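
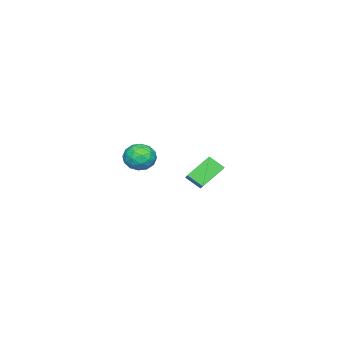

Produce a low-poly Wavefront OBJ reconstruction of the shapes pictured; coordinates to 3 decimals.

v 3.81 2.563 1.669
v 4.266 1.805 1.254
v 2.494 1.695 1.806
v 2.95 0.937 1.391
v 3.211 1.234 2.285
v 4.024 1.77 2.2
v 2.736 1.73 0.86
v 3.549 2.266 0.775
v 3.602 1.29 0.753
v 3.896 0.983 1.634
v 2.864 2.517 1.426
v 3.158 2.21 2.307
v 4.154 2.26 1.449
v 2.606 1.24 1.611
v 2.76 1.415 2.136
v 3.028 0.969 1.892
v 4.011 2.24 2.006
v 4.28 1.794 1.762
v 3.659 1.459 2.368
v 2.48 1.706 1.298
v 2.749 1.26 1.054
v 3.732 2.531 1.168
v 4 2.085 0.924
v 3.101 2.041 0.692
v 4.032 1.511 0.911
v 3.258 1.002 0.992
v 3.132 1.467 0.679
v 3.61 1.782 0.63
v 4.204 1.331 1.429
v 3.431 0.822 1.509
v 3.584 0.996 2.035
v 4.062 1.311 1.985
v 3.814 1.029 1.135
v 3.329 2.678 1.551
v 2.556 2.169 1.631
v 2.698 2.189 1.075
v 3.176 2.504 1.025
v 3.502 2.498 2.068
v 2.728 1.989 2.149
v 3.15 1.718 2.43
v 3.628 2.033 2.381
v 2.946 2.471 1.925
v -3.644 0.836 -3.125
v -4.988 1.549 -2.004
v -3.738 1.782 -3.84
v -5.083 2.495 -2.719
v -2.777 1.425 -2.461
v -4.122 2.138 -1.34
v -2.872 2.371 -3.176
v -4.216 3.084 -2.055
f 1 38 17
f 38 12 41
f 17 41 6
f 38 41 17
f 1 17 13
f 17 6 18
f 13 18 2
f 17 18 13
f 1 13 22
f 13 2 23
f 22 23 8
f 13 23 22
f 1 22 34
f 22 8 37
f 34 37 11
f 22 37 34
f 1 34 38
f 34 11 42
f 38 42 12
f 34 42 38
f 2 18 29
f 18 6 32
f 29 32 10
f 18 32 29
f 6 41 19
f 41 12 40
f 19 40 5
f 41 40 19
f 12 42 39
f 42 11 35
f 39 35 3
f 42 35 39
f 11 37 36
f 37 8 24
f 36 24 7
f 37 24 36
f 8 23 28
f 23 2 25
f 28 25 9
f 23 25 28
f 4 30 16
f 30 10 31
f 16 31 5
f 30 31 16
f 4 16 14
f 16 5 15
f 14 15 3
f 16 15 14
f 4 14 21
f 14 3 20
f 21 20 7
f 14 20 21
f 4 21 26
f 21 7 27
f 26 27 9
f 21 27 26
f 4 26 30
f 26 9 33
f 30 33 10
f 26 33 30
f 5 31 19
f 31 10 32
f 19 32 6
f 31 32 19
f 3 15 39
f 15 5 40
f 39 40 12
f 15 40 39
f 7 20 36
f 20 3 35
f 36 35 11
f 20 35 36
f 9 27 28
f 27 7 24
f 28 24 8
f 27 24 28
f 10 33 29
f 33 9 25
f 29 25 2
f 33 25 29
f 44 46 43
f 47 44 43
f 43 46 45
f 45 47 43
f 44 50 46
f 48 44 47
f 48 50 44
f 46 50 45
f 49 47 45
f 45 50 49
f 49 48 47
f 50 48 49



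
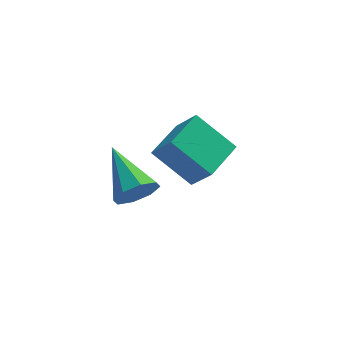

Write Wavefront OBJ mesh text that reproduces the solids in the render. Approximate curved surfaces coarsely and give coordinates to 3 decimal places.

v 0.794 -3.058 -2.497
v 1.441 -3.036 -1.931
v -0.014 -1.282 -1.643
v 1.579 -2.707 -2.484
v 1.257 -2.584 -3.045
v 0.664 -2.739 -3.284
v 0.147 -3.081 -3.062
v 0.009 -3.409 -2.509
v 0.331 -3.532 -1.948
v 0.924 -3.377 -1.709
v 3.427 -0.534 -4.019
v 2.027 0.213 -2.835
v 2.748 0.134 -5.242
v 1.349 0.881 -4.058
v 4.371 0.859 -3.782
v 2.972 1.606 -2.598
v 3.693 1.527 -5.005
v 2.293 2.274 -3.821
f 2 1 4
f 2 4 3
f 4 1 5
f 4 5 3
f 5 1 6
f 5 6 3
f 6 1 7
f 6 7 3
f 7 1 8
f 7 8 3
f 8 1 9
f 8 9 3
f 9 1 10
f 9 10 3
f 10 1 2
f 10 2 3
f 12 14 11
f 15 12 11
f 11 14 13
f 13 15 11
f 12 18 14
f 16 12 15
f 16 18 12
f 14 18 13
f 17 15 13
f 13 18 17
f 17 16 15
f 18 16 17



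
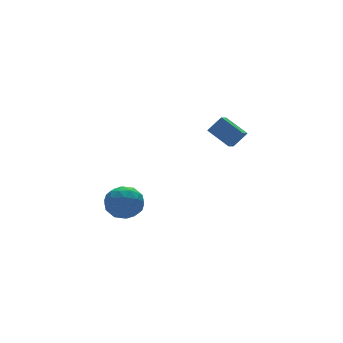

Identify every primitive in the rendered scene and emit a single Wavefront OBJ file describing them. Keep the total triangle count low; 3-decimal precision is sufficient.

v -3.418 2.86 0.256
v -2.633 2.127 0.462
v -4.647 1.673 0.718
v -3.862 0.94 0.924
v -3.977 1.815 1.57
v -3.218 2.548 1.285
v -4.062 1.252 -0.105
v -3.303 1.985 -0.39
v -3.031 1.133 0.239
v -2.979 1.481 1.275
v -4.301 2.319 -0.095
v -4.249 2.667 0.941
v -2.918 2.597 0.319
v -4.362 1.203 0.861
v -4.43 1.717 1.241
v -3.969 1.286 1.363
v -3.261 2.845 0.802
v -2.8 2.414 0.923
v -3.59 2.231 1.575
v -4.48 1.386 0.257
v -4.019 0.955 0.378
v -3.311 2.514 -0.183
v -2.85 2.083 -0.061
v -3.69 1.569 -0.395
v -2.69 1.582 0.309
v -3.413 0.885 0.58
v -3.531 1.068 -0.024
v -3.084 1.499 -0.192
v -2.659 1.787 0.917
v -3.382 1.09 1.189
v -3.449 1.604 1.569
v -3.003 2.035 1.401
v -2.893 1.203 0.786
v -3.898 2.71 -0.009
v -4.621 2.013 0.263
v -4.277 1.765 -0.221
v -3.831 2.196 -0.389
v -3.867 2.915 0.6
v -4.59 2.218 0.871
v -4.196 2.301 1.372
v -3.749 2.732 1.204
v -4.387 2.597 0.394
v 3.18 2.572 2.535
v 2.602 2.114 2.892
v 2.651 3.823 3.281
v 2.072 3.365 3.638
v 3.888 2.355 3.402
v 3.309 1.897 3.759
v 3.358 3.606 4.148
v 2.78 3.148 4.505
f 1 38 17
f 38 12 41
f 17 41 6
f 38 41 17
f 1 17 13
f 17 6 18
f 13 18 2
f 17 18 13
f 1 13 22
f 13 2 23
f 22 23 8
f 13 23 22
f 1 22 34
f 22 8 37
f 34 37 11
f 22 37 34
f 1 34 38
f 34 11 42
f 38 42 12
f 34 42 38
f 2 18 29
f 18 6 32
f 29 32 10
f 18 32 29
f 6 41 19
f 41 12 40
f 19 40 5
f 41 40 19
f 12 42 39
f 42 11 35
f 39 35 3
f 42 35 39
f 11 37 36
f 37 8 24
f 36 24 7
f 37 24 36
f 8 23 28
f 23 2 25
f 28 25 9
f 23 25 28
f 4 30 16
f 30 10 31
f 16 31 5
f 30 31 16
f 4 16 14
f 16 5 15
f 14 15 3
f 16 15 14
f 4 14 21
f 14 3 20
f 21 20 7
f 14 20 21
f 4 21 26
f 21 7 27
f 26 27 9
f 21 27 26
f 4 26 30
f 26 9 33
f 30 33 10
f 26 33 30
f 5 31 19
f 31 10 32
f 19 32 6
f 31 32 19
f 3 15 39
f 15 5 40
f 39 40 12
f 15 40 39
f 7 20 36
f 20 3 35
f 36 35 11
f 20 35 36
f 9 27 28
f 27 7 24
f 28 24 8
f 27 24 28
f 10 33 29
f 33 9 25
f 29 25 2
f 33 25 29
f 44 46 43
f 47 44 43
f 43 46 45
f 45 47 43
f 44 50 46
f 48 44 47
f 48 50 44
f 46 50 45
f 49 47 45
f 45 50 49
f 49 48 47
f 50 48 49



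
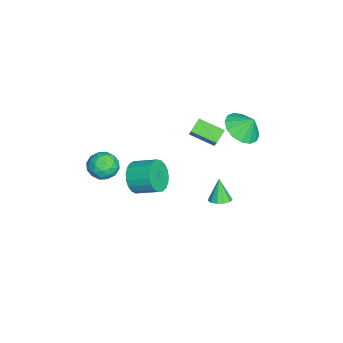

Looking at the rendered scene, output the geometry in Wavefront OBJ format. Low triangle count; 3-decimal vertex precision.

v -3.04 2.102 1.576
v -1.989 2.167 1.386
v -2.92 2.718 2.444
v -2.21 2.594 1.113
v -2.654 2.891 0.964
v -3.201 2.975 0.979
v -3.705 2.826 1.155
v -4.031 2.483 1.443
v -4.091 2.038 1.767
v -3.869 1.61 2.04
v -3.425 1.314 2.189
v -2.878 1.229 2.174
v -2.374 1.378 1.998
v -2.049 1.721 1.71
v 1.434 -2.696 1.16
v 1.907 -3.114 1.856
v 2.179 -1.943 2.376
v 1.706 -1.524 1.68
v 2.187 -3.061 1.589
v 2.459 -1.89 2.109
v 2.336 -2.944 1.247
v 2.608 -1.773 1.767
v 2.33 -2.784 0.89
v 2.602 -1.613 1.41
v 2.169 -2.609 0.58
v 2.441 -1.438 1.1
v 1.881 -2.449 0.371
v 2.153 -1.278 0.89
v 1.515 -2.332 0.297
v 1.787 -1.16 0.817
v 1.135 -2.277 0.373
v 1.408 -1.106 0.893
v 0.808 -2.295 0.585
v 1.08 -1.124 1.105
v 0.588 -2.382 0.896
v 0.86 -1.211 1.416
v 0.515 -2.523 1.253
v 0.787 -1.352 1.773
v 0.6 -2.695 1.594
v 0.872 -1.523 2.114
v 0.83 -2.866 1.86
v 1.102 -1.695 2.38
v 1.164 -3.008 2.005
v 1.436 -1.837 2.525
v 1.545 -3.096 2.003
v 1.817 -1.924 2.523
v -1.574 -0.03 3.15
v -0.693 0.163 4.182
v -1.272 1.265 2.651
v -0.392 1.458 3.682
v -0.948 -0.358 2.678
v -0.068 -0.165 3.709
v -0.647 0.937 2.178
v 0.234 1.13 3.21
v -0.974 1.239 -2.496
v -0.67 1.765 -2.326
v -1.466 1.121 -1.244
v -0.99 1.867 -2.442
v -1.305 1.77 -2.575
v -1.514 1.504 -2.683
v -1.552 1.155 -2.731
v -1.407 0.832 -2.705
v -1.124 0.639 -2.612
v -0.793 0.636 -2.482
v -0.52 0.825 -2.357
v -0.391 1.146 -2.276
v -0.447 1.496 -2.264
v 2.706 -3.667 3.676
v 3.391 -3.18 3.629
v 3.489 -4.74 3.971
v 4.174 -4.253 3.924
v 3.627 -4.15 4.554
v 3.143 -3.486 4.372
v 3.737 -4.434 3.228
v 3.253 -3.77 3.046
v 4.028 -3.654 3.352
v 3.96 -3.479 4.172
v 2.92 -4.441 3.428
v 2.852 -4.266 4.248
v 2.98 -3.329 3.626
v 3.9 -4.591 3.974
v 3.579 -4.53 4.344
v 3.981 -4.244 4.316
v 2.834 -3.509 4.063
v 3.236 -3.223 4.036
v 3.375 -3.793 4.58
v 3.644 -4.697 3.564
v 4.046 -4.411 3.537
v 2.899 -3.676 3.284
v 3.301 -3.39 3.256
v 3.505 -4.127 3.02
v 3.757 -3.322 3.436
v 4.217 -3.953 3.61
v 3.96 -4.059 3.2
v 3.676 -3.669 3.093
v 3.716 -3.219 3.918
v 4.177 -3.849 4.091
v 3.855 -3.788 4.462
v 3.571 -3.399 4.355
v 4.091 -3.497 3.755
v 2.703 -4.071 3.509
v 3.164 -4.701 3.682
v 3.309 -4.521 3.245
v 3.025 -4.132 3.138
v 2.663 -3.967 3.99
v 3.123 -4.598 4.164
v 3.204 -4.251 4.507
v 2.92 -3.861 4.4
v 2.789 -4.423 3.845
f 2 1 4
f 2 4 3
f 4 1 5
f 4 5 3
f 5 1 6
f 5 6 3
f 6 1 7
f 6 7 3
f 7 1 8
f 7 8 3
f 8 1 9
f 8 9 3
f 9 1 10
f 9 10 3
f 10 1 11
f 10 11 3
f 11 1 12
f 11 12 3
f 12 1 13
f 12 13 3
f 13 1 14
f 13 14 3
f 14 1 2
f 14 2 3
f 16 15 19
f 16 19 17
f 17 19 20
f 17 20 18
f 19 15 21
f 19 21 20
f 20 21 22
f 20 22 18
f 21 15 23
f 21 23 22
f 22 23 24
f 22 24 18
f 23 15 25
f 23 25 24
f 24 25 26
f 24 26 18
f 25 15 27
f 25 27 26
f 26 27 28
f 26 28 18
f 27 15 29
f 27 29 28
f 28 29 30
f 28 30 18
f 29 15 31
f 29 31 30
f 30 31 32
f 30 32 18
f 31 15 33
f 31 33 32
f 32 33 34
f 32 34 18
f 33 15 35
f 33 35 34
f 34 35 36
f 34 36 18
f 35 15 37
f 35 37 36
f 36 37 38
f 36 38 18
f 37 15 39
f 37 39 38
f 38 39 40
f 38 40 18
f 39 15 41
f 39 41 40
f 40 41 42
f 40 42 18
f 41 15 43
f 41 43 42
f 42 43 44
f 42 44 18
f 43 15 45
f 43 45 44
f 44 45 46
f 44 46 18
f 45 15 16
f 45 16 46
f 46 16 17
f 46 17 18
f 48 50 47
f 51 48 47
f 47 50 49
f 49 51 47
f 48 54 50
f 52 48 51
f 52 54 48
f 50 54 49
f 53 51 49
f 49 54 53
f 53 52 51
f 54 52 53
f 56 55 58
f 56 58 57
f 58 55 59
f 58 59 57
f 59 55 60
f 59 60 57
f 60 55 61
f 60 61 57
f 61 55 62
f 61 62 57
f 62 55 63
f 62 63 57
f 63 55 64
f 63 64 57
f 64 55 65
f 64 65 57
f 65 55 66
f 65 66 57
f 66 55 67
f 66 67 57
f 67 55 56
f 67 56 57
f 68 105 84
f 105 79 108
f 84 108 73
f 105 108 84
f 68 84 80
f 84 73 85
f 80 85 69
f 84 85 80
f 68 80 89
f 80 69 90
f 89 90 75
f 80 90 89
f 68 89 101
f 89 75 104
f 101 104 78
f 89 104 101
f 68 101 105
f 101 78 109
f 105 109 79
f 101 109 105
f 69 85 96
f 85 73 99
f 96 99 77
f 85 99 96
f 73 108 86
f 108 79 107
f 86 107 72
f 108 107 86
f 79 109 106
f 109 78 102
f 106 102 70
f 109 102 106
f 78 104 103
f 104 75 91
f 103 91 74
f 104 91 103
f 75 90 95
f 90 69 92
f 95 92 76
f 90 92 95
f 71 97 83
f 97 77 98
f 83 98 72
f 97 98 83
f 71 83 81
f 83 72 82
f 81 82 70
f 83 82 81
f 71 81 88
f 81 70 87
f 88 87 74
f 81 87 88
f 71 88 93
f 88 74 94
f 93 94 76
f 88 94 93
f 71 93 97
f 93 76 100
f 97 100 77
f 93 100 97
f 72 98 86
f 98 77 99
f 86 99 73
f 98 99 86
f 70 82 106
f 82 72 107
f 106 107 79
f 82 107 106
f 74 87 103
f 87 70 102
f 103 102 78
f 87 102 103
f 76 94 95
f 94 74 91
f 95 91 75
f 94 91 95
f 77 100 96
f 100 76 92
f 96 92 69
f 100 92 96



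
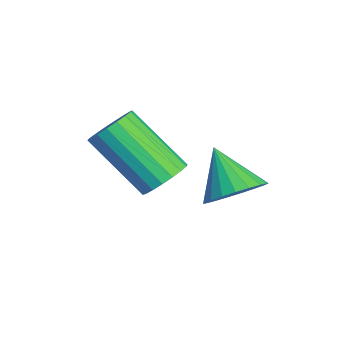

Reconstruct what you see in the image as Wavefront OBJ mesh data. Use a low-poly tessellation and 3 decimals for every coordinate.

v -3.276 2.138 0.211
v -3.004 2.418 0.639
v -3.831 1.423 1.817
v -4.104 1.142 1.389
v -3.218 2.558 0.607
v -4.046 1.563 1.785
v -3.444 2.614 0.496
v -4.272 1.619 1.673
v -3.637 2.576 0.328
v -4.465 1.581 1.506
v -3.758 2.451 0.137
v -4.586 1.456 1.315
v -3.784 2.264 -0.039
v -4.612 1.269 1.139
v -3.709 2.052 -0.165
v -4.537 1.057 1.013
v -3.549 1.857 -0.217
v -4.376 0.862 0.961
v -3.334 1.717 -0.185
v -4.162 0.722 0.993
v -3.108 1.661 -0.073
v -3.936 0.666 1.104
v -2.915 1.699 0.094
v -3.743 0.704 1.272
v -2.794 1.824 0.285
v -3.622 0.829 1.463
v -2.768 2.011 0.461
v -3.596 1.016 1.639
v -2.843 2.223 0.587
v -3.671 1.228 1.765
v -1.821 3.293 0.715
v -1.448 2.74 0.848
v -2.579 2.987 1.565
v -1.332 2.932 1.021
v -1.301 3.186 1.14
v -1.359 3.459 1.187
v -1.498 3.703 1.151
v -1.692 3.876 1.04
v -1.908 3.949 0.873
v -2.109 3.908 0.679
v -2.261 3.761 0.491
v -2.336 3.533 0.341
v -2.322 3.263 0.257
v -2.221 2.999 0.251
v -2.051 2.786 0.326
v -1.842 2.66 0.468
v -1.628 2.644 0.653
f 2 1 5
f 2 5 3
f 3 5 6
f 3 6 4
f 5 1 7
f 5 7 6
f 6 7 8
f 6 8 4
f 7 1 9
f 7 9 8
f 8 9 10
f 8 10 4
f 9 1 11
f 9 11 10
f 10 11 12
f 10 12 4
f 11 1 13
f 11 13 12
f 12 13 14
f 12 14 4
f 13 1 15
f 13 15 14
f 14 15 16
f 14 16 4
f 15 1 17
f 15 17 16
f 16 17 18
f 16 18 4
f 17 1 19
f 17 19 18
f 18 19 20
f 18 20 4
f 19 1 21
f 19 21 20
f 20 21 22
f 20 22 4
f 21 1 23
f 21 23 22
f 22 23 24
f 22 24 4
f 23 1 25
f 23 25 24
f 24 25 26
f 24 26 4
f 25 1 27
f 25 27 26
f 26 27 28
f 26 28 4
f 27 1 29
f 27 29 28
f 28 29 30
f 28 30 4
f 29 1 2
f 29 2 30
f 30 2 3
f 30 3 4
f 32 31 34
f 32 34 33
f 34 31 35
f 34 35 33
f 35 31 36
f 35 36 33
f 36 31 37
f 36 37 33
f 37 31 38
f 37 38 33
f 38 31 39
f 38 39 33
f 39 31 40
f 39 40 33
f 40 31 41
f 40 41 33
f 41 31 42
f 41 42 33
f 42 31 43
f 42 43 33
f 43 31 44
f 43 44 33
f 44 31 45
f 44 45 33
f 45 31 46
f 45 46 33
f 46 31 47
f 46 47 33
f 47 31 32
f 47 32 33



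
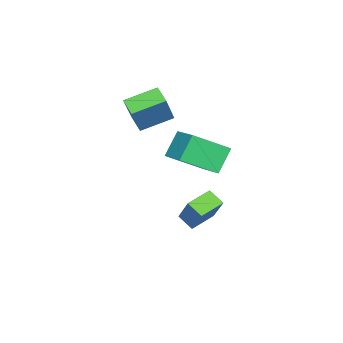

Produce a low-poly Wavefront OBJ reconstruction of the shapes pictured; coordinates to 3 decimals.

v 2.487 1.374 1.996
v 1.55 1.617 3.195
v 1.451 2.866 0.884
v 0.514 3.109 2.083
v 3.566 2.571 2.597
v 2.629 2.814 3.796
v 2.53 4.063 1.485
v 1.593 4.306 2.684
v -1.578 -1.701 0.772
v -2.221 -2.432 1.216
v -2.672 -0.352 1.408
v -3.315 -1.083 1.853
v -0.405 -1.617 2.607
v -1.048 -2.348 3.052
v -1.499 -0.268 3.244
v -2.142 -0.999 3.688
v 0.384 1.883 -4.231
v 0.128 1.071 -3.706
v -0.902 2.481 -3.931
v -1.158 1.669 -3.407
v 1.118 2.671 -2.653
v 0.862 1.859 -2.129
v -0.168 3.269 -2.354
v -0.424 2.457 -1.829
f 2 4 1
f 5 2 1
f 1 4 3
f 3 5 1
f 2 8 4
f 6 2 5
f 6 8 2
f 4 8 3
f 7 5 3
f 3 8 7
f 7 6 5
f 8 6 7
f 10 12 9
f 13 10 9
f 9 12 11
f 11 13 9
f 10 16 12
f 14 10 13
f 14 16 10
f 12 16 11
f 15 13 11
f 11 16 15
f 15 14 13
f 16 14 15
f 18 20 17
f 21 18 17
f 17 20 19
f 19 21 17
f 18 24 20
f 22 18 21
f 22 24 18
f 20 24 19
f 23 21 19
f 19 24 23
f 23 22 21
f 24 22 23



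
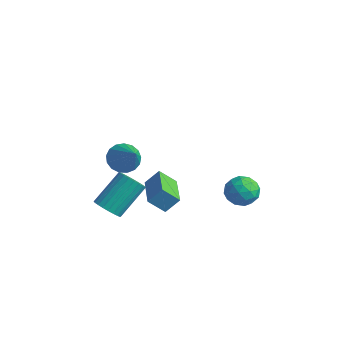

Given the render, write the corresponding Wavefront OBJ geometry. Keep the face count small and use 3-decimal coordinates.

v -2.915 -3.552 -2.591
v -2.618 -3.061 -3.134
v -2.568 -1.517 -1.712
v -2.865 -2.008 -1.169
v -2.92 -3.017 -3.172
v -2.87 -1.473 -1.75
v -3.222 -3.054 -3.122
v -3.172 -1.509 -1.699
v -3.477 -3.166 -2.99
v -3.427 -1.622 -1.568
v -3.647 -3.338 -2.798
v -3.597 -1.794 -1.376
v -3.705 -3.542 -2.575
v -3.655 -1.998 -1.152
v -3.643 -3.747 -2.353
v -3.593 -2.203 -0.931
v -3.47 -3.923 -2.169
v -3.42 -2.379 -0.746
v -3.212 -4.043 -2.048
v -3.162 -2.499 -0.626
v -2.91 -4.087 -2.01
v -2.86 -2.543 -0.588
v -2.608 -4.051 -2.061
v -2.558 -2.506 -0.638
v -2.353 -3.938 -2.192
v -2.303 -2.394 -0.77
v -2.183 -3.766 -2.384
v -2.133 -2.222 -0.962
v -2.125 -3.562 -2.608
v -2.075 -2.018 -1.185
v -2.187 -3.357 -2.829
v -2.137 -1.813 -1.407
v -2.36 -3.181 -3.014
v -2.31 -1.637 -1.591
v -1.841 -3.359 1.611
v -1.31 -2.822 1.223
v -0.379 -3.841 2.949
v -1.492 -2.592 1.505
v -1.754 -2.538 1.811
v -2.037 -2.672 2.072
v -2.274 -2.964 2.226
v -2.413 -3.346 2.24
v -2.42 -3.731 2.11
v -2.295 -4.032 1.865
v -2.066 -4.178 1.563
v -1.786 -4.136 1.271
v -1.518 -3.917 1.057
v -1.324 -3.57 0.97
v -1.249 -3.175 1.03
v -4.031 -0.269 -2.91
v -3.656 0.345 -2.132
v -3.475 0.383 -3.692
v -3.1 0.997 -2.914
v -2.36 -1.497 -2.746
v -1.985 -0.883 -1.968
v -1.804 -0.845 -3.528
v -1.429 -0.231 -2.75
v -0.948 3.213 -2.382
v -0.124 3.634 -2.624
v -0.896 2.366 -3.676
v -0.072 2.787 -3.918
v -0.101 2.187 -3.174
v -0.134 2.711 -2.373
v -0.886 3.289 -3.927
v -0.919 3.813 -3.126
v -0.086 3.682 -3.579
v 0.399 3.001 -3.113
v -1.419 2.999 -3.187
v -0.934 2.318 -2.721
v -0.541 3.498 -2.389
v -0.479 2.502 -3.911
v -0.496 2.149 -3.473
v -0.012 2.397 -3.616
v -0.547 2.955 -2.242
v -0.062 3.203 -2.384
v -0.049 2.353 -2.707
v -0.958 2.797 -3.916
v -0.473 3.045 -4.058
v -1.008 3.603 -2.684
v -0.524 3.851 -2.827
v -0.971 3.647 -3.593
v -0.034 3.774 -3.093
v -0.003 3.276 -3.854
v -0.482 3.57 -3.858
v -0.501 3.878 -3.388
v 0.251 3.373 -2.819
v 0.282 2.875 -3.58
v 0.265 2.523 -3.142
v 0.246 2.831 -2.672
v 0.274 3.401 -3.38
v -1.302 3.125 -2.72
v -1.271 2.627 -3.481
v -1.266 3.169 -3.628
v -1.285 3.477 -3.158
v -1.017 2.724 -2.446
v -0.986 2.226 -3.207
v -0.519 2.122 -2.912
v -0.538 2.43 -2.442
v -1.294 2.599 -2.92
f 2 1 5
f 2 5 3
f 3 5 6
f 3 6 4
f 5 1 7
f 5 7 6
f 6 7 8
f 6 8 4
f 7 1 9
f 7 9 8
f 8 9 10
f 8 10 4
f 9 1 11
f 9 11 10
f 10 11 12
f 10 12 4
f 11 1 13
f 11 13 12
f 12 13 14
f 12 14 4
f 13 1 15
f 13 15 14
f 14 15 16
f 14 16 4
f 15 1 17
f 15 17 16
f 16 17 18
f 16 18 4
f 17 1 19
f 17 19 18
f 18 19 20
f 18 20 4
f 19 1 21
f 19 21 20
f 20 21 22
f 20 22 4
f 21 1 23
f 21 23 22
f 22 23 24
f 22 24 4
f 23 1 25
f 23 25 24
f 24 25 26
f 24 26 4
f 25 1 27
f 25 27 26
f 26 27 28
f 26 28 4
f 27 1 29
f 27 29 28
f 28 29 30
f 28 30 4
f 29 1 31
f 29 31 30
f 30 31 32
f 30 32 4
f 31 1 33
f 31 33 32
f 32 33 34
f 32 34 4
f 33 1 2
f 33 2 34
f 34 2 3
f 34 3 4
f 36 35 38
f 36 38 37
f 38 35 39
f 38 39 37
f 39 35 40
f 39 40 37
f 40 35 41
f 40 41 37
f 41 35 42
f 41 42 37
f 42 35 43
f 42 43 37
f 43 35 44
f 43 44 37
f 44 35 45
f 44 45 37
f 45 35 46
f 45 46 37
f 46 35 47
f 46 47 37
f 47 35 48
f 47 48 37
f 48 35 49
f 48 49 37
f 49 35 36
f 49 36 37
f 51 53 50
f 54 51 50
f 50 53 52
f 52 54 50
f 51 57 53
f 55 51 54
f 55 57 51
f 53 57 52
f 56 54 52
f 52 57 56
f 56 55 54
f 57 55 56
f 58 95 74
f 95 69 98
f 74 98 63
f 95 98 74
f 58 74 70
f 74 63 75
f 70 75 59
f 74 75 70
f 58 70 79
f 70 59 80
f 79 80 65
f 70 80 79
f 58 79 91
f 79 65 94
f 91 94 68
f 79 94 91
f 58 91 95
f 91 68 99
f 95 99 69
f 91 99 95
f 59 75 86
f 75 63 89
f 86 89 67
f 75 89 86
f 63 98 76
f 98 69 97
f 76 97 62
f 98 97 76
f 69 99 96
f 99 68 92
f 96 92 60
f 99 92 96
f 68 94 93
f 94 65 81
f 93 81 64
f 94 81 93
f 65 80 85
f 80 59 82
f 85 82 66
f 80 82 85
f 61 87 73
f 87 67 88
f 73 88 62
f 87 88 73
f 61 73 71
f 73 62 72
f 71 72 60
f 73 72 71
f 61 71 78
f 71 60 77
f 78 77 64
f 71 77 78
f 61 78 83
f 78 64 84
f 83 84 66
f 78 84 83
f 61 83 87
f 83 66 90
f 87 90 67
f 83 90 87
f 62 88 76
f 88 67 89
f 76 89 63
f 88 89 76
f 60 72 96
f 72 62 97
f 96 97 69
f 72 97 96
f 64 77 93
f 77 60 92
f 93 92 68
f 77 92 93
f 66 84 85
f 84 64 81
f 85 81 65
f 84 81 85
f 67 90 86
f 90 66 82
f 86 82 59
f 90 82 86



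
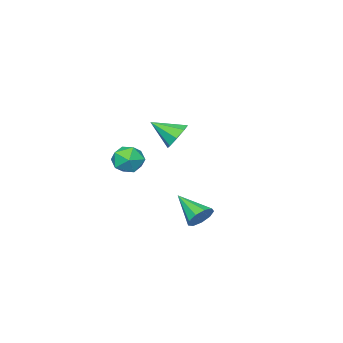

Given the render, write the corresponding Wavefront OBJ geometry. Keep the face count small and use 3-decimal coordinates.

v 2.177 4.936 -1.868
v 2.868 4.622 -2.37
v 2.123 3.064 -0.772
v 3.086 4.912 -1.864
v 2.879 5.213 -1.361
v 2.343 5.385 -1.094
v 1.729 5.346 -1.19
v 1.325 5.115 -1.603
v 1.319 4.801 -2.141
v 1.714 4.549 -2.55
v 2.326 4.479 -2.641
v 2.831 1.188 1.702
v 3.518 0.982 0.849
v 3.002 -0.522 2.251
v 3.689 -0.728 1.398
v 4.018 -0.064 2.231
v 3.912 0.993 1.891
v 2.608 -0.533 1.209
v 2.502 0.524 0.869
v 3.38 -0.081 0.544
v 4.251 0.208 1.175
v 2.269 0.252 1.925
v 3.14 0.541 2.556
v -3.867 -2.915 0.381
v -3.297 -3.207 -0.489
v -2.953 -4.345 1.459
v -2.916 -2.626 -0.041
v -3.092 -2.214 0.654
v -3.722 -2.213 1.189
v -4.437 -2.624 1.25
v -4.818 -3.205 0.803
v -4.642 -3.617 0.108
v -4.012 -3.617 -0.427
f 2 1 4
f 2 4 3
f 4 1 5
f 4 5 3
f 5 1 6
f 5 6 3
f 6 1 7
f 6 7 3
f 7 1 8
f 7 8 3
f 8 1 9
f 8 9 3
f 9 1 10
f 9 10 3
f 10 1 11
f 10 11 3
f 11 1 2
f 11 2 3
f 12 23 17
f 12 17 13
f 12 13 19
f 12 19 22
f 12 22 23
f 13 17 21
f 17 23 16
f 23 22 14
f 22 19 18
f 19 13 20
f 15 21 16
f 15 16 14
f 15 14 18
f 15 18 20
f 15 20 21
f 16 21 17
f 14 16 23
f 18 14 22
f 20 18 19
f 21 20 13
f 25 24 27
f 25 27 26
f 27 24 28
f 27 28 26
f 28 24 29
f 28 29 26
f 29 24 30
f 29 30 26
f 30 24 31
f 30 31 26
f 31 24 32
f 31 32 26
f 32 24 33
f 32 33 26
f 33 24 25
f 33 25 26



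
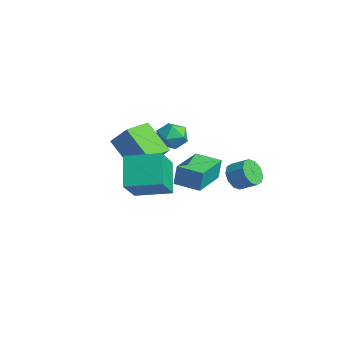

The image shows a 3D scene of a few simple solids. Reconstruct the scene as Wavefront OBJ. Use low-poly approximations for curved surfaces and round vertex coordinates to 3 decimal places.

v 2.112 -3.041 1.895
v 0.951 -2.531 3.158
v 3.102 -1.598 2.221
v 1.941 -1.087 3.484
v 3.099 -4.013 3.196
v 1.938 -3.502 4.459
v 4.089 -2.569 3.522
v 2.928 -2.059 4.785
v -0.515 0.83 3.296
v -0.037 0.421 3.885
v -1.523 -0.121 3.455
v -1.045 -0.53 4.044
v -1.379 0.245 4.222
v -0.756 0.833 4.124
v -0.804 -0.533 3.216
v -0.181 0.055 3.118
v -0.215 -0.421 3.836
v -0.571 0.06 4.458
v -0.989 0.24 2.882
v -1.345 0.721 3.504
v -0.765 -2.969 4.011
v 0.097 -2.528 5.064
v -1.34 -1.641 3.924
v -0.478 -1.2 4.977
v 0.558 -2.48 2.723
v 1.42 -2.039 3.776
v -0.017 -1.152 2.636
v 0.845 -0.711 3.689
v -2.145 0.869 -0.385
v -2.104 1.018 0.795
v -3.534 2.542 -0.547
v -3.493 2.69 0.633
v -1.067 1.75 -0.533
v -1.026 1.898 0.647
v -2.456 3.422 -0.695
v -2.415 3.571 0.485
v 1.062 2.565 1.304
v 1.546 2.54 0.693
v 2.221 3.09 1.204
v 1.738 3.115 1.816
v 1.265 2.929 0.645
v 1.941 3.479 1.156
v 0.907 3.179 0.849
v 1.583 3.729 1.36
v 0.608 3.194 1.227
v 1.284 3.745 1.738
v 0.483 2.97 1.634
v 1.158 3.52 2.146
v 0.579 2.59 1.916
v 1.254 3.14 2.427
v 0.859 2.201 1.964
v 1.535 2.751 2.475
v 1.217 1.951 1.76
v 1.893 2.501 2.271
v 1.516 1.935 1.382
v 2.192 2.486 1.893
v 1.642 2.16 0.974
v 2.317 2.71 1.486
f 2 4 1
f 5 2 1
f 1 4 3
f 3 5 1
f 2 8 4
f 6 2 5
f 6 8 2
f 4 8 3
f 7 5 3
f 3 8 7
f 7 6 5
f 8 6 7
f 9 20 14
f 9 14 10
f 9 10 16
f 9 16 19
f 9 19 20
f 10 14 18
f 14 20 13
f 20 19 11
f 19 16 15
f 16 10 17
f 12 18 13
f 12 13 11
f 12 11 15
f 12 15 17
f 12 17 18
f 13 18 14
f 11 13 20
f 15 11 19
f 17 15 16
f 18 17 10
f 22 24 21
f 25 22 21
f 21 24 23
f 23 25 21
f 22 28 24
f 26 22 25
f 26 28 22
f 24 28 23
f 27 25 23
f 23 28 27
f 27 26 25
f 28 26 27
f 30 32 29
f 33 30 29
f 29 32 31
f 31 33 29
f 30 36 32
f 34 30 33
f 34 36 30
f 32 36 31
f 35 33 31
f 31 36 35
f 35 34 33
f 36 34 35
f 38 37 41
f 38 41 39
f 39 41 42
f 39 42 40
f 41 37 43
f 41 43 42
f 42 43 44
f 42 44 40
f 43 37 45
f 43 45 44
f 44 45 46
f 44 46 40
f 45 37 47
f 45 47 46
f 46 47 48
f 46 48 40
f 47 37 49
f 47 49 48
f 48 49 50
f 48 50 40
f 49 37 51
f 49 51 50
f 50 51 52
f 50 52 40
f 51 37 53
f 51 53 52
f 52 53 54
f 52 54 40
f 53 37 55
f 53 55 54
f 54 55 56
f 54 56 40
f 55 37 57
f 55 57 56
f 56 57 58
f 56 58 40
f 57 37 38
f 57 38 58
f 58 38 39
f 58 39 40



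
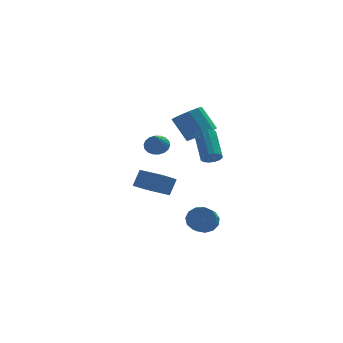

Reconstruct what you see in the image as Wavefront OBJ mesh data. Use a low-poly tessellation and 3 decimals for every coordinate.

v 0.278 3.464 0.538
v 1.114 4.157 0.625
v 0.279 4.969 2.189
v -0.558 4.276 2.102
v 0.585 4.45 0.19
v -0.251 5.262 1.754
v -0.089 4.282 -0.082
v -0.924 5.094 1.481
v -0.591 3.731 -0.064
v -1.426 4.543 1.499
v -0.686 3.055 0.236
v -1.522 3.867 1.799
v -0.331 2.57 0.677
v -1.166 3.382 2.241
v 0.31 2.504 1.053
v -0.526 3.316 2.617
v 0.935 2.887 1.189
v 0.099 3.699 2.753
v 1.253 3.54 1.02
v 0.417 4.352 2.583
v -2.795 0.728 0.857
v -2.14 0.331 0.625
v -3.105 -0.488 2.063
v -2.016 0.549 0.877
v -2.045 0.803 1.125
v -2.223 1.042 1.32
v -2.515 1.218 1.423
v -2.862 1.298 1.414
v -3.195 1.264 1.295
v -3.45 1.125 1.089
v -3.575 0.906 0.837
v -3.545 0.653 0.589
v -3.367 0.414 0.394
v -3.075 0.237 0.291
v -2.729 0.158 0.3
v -2.395 0.191 0.419
v -2.609 -4.157 -1.277
v -3.489 -4.769 -0.633
v -3.769 -2.647 -1.425
v -4.648 -3.258 -0.782
v -2.152 -3.702 -0.218
v -3.031 -4.313 0.425
v -3.311 -2.191 -0.367
v -4.191 -2.803 0.277
v -0.03 -3.131 1.168
v 0.622 -3.04 1.122
v 0.482 -1.378 2.447
v -0.17 -1.469 2.492
v 0.489 -2.851 0.871
v 0.349 -1.189 2.195
v 0.216 -2.737 0.699
v 0.076 -1.075 2.023
v -0.122 -2.729 0.653
v -0.262 -1.066 1.977
v -0.436 -2.828 0.745
v -0.576 -1.166 2.069
v -0.641 -3.009 0.95
v -0.781 -1.347 2.274
v -0.682 -3.222 1.213
v -0.822 -1.56 2.538
v -0.549 -3.411 1.465
v -0.689 -1.749 2.789
v -0.276 -3.525 1.637
v -0.416 -1.863 2.961
v 0.062 -3.534 1.683
v -0.078 -1.871 3.007
v 0.376 -3.434 1.591
v 0.236 -1.772 2.915
v 0.581 -3.253 1.386
v 0.441 -1.591 2.71
v -0.449 -3.238 -3.876
v -0.186 -2.861 -3.091
v -0.548 -3.925 -2.459
v -0.811 -4.302 -3.244
v -0.678 -2.732 -3.155
v -1.04 -3.796 -2.523
v -1.097 -2.763 -3.449
v -1.459 -3.828 -2.816
v -1.311 -2.946 -3.878
v -1.673 -4.01 -3.245
v -1.251 -3.221 -4.306
v -1.613 -4.285 -3.674
v -0.936 -3.501 -4.598
v -1.298 -4.566 -3.966
v -0.467 -3.698 -4.661
v -0.829 -4.762 -4.029
v 0.008 -3.749 -4.475
v -0.354 -4.813 -3.842
v 0.338 -3.637 -4.098
v -0.024 -4.702 -3.466
v 0.418 -3.399 -3.651
v 0.056 -4.464 -3.019
v 0.223 -3.11 -3.276
v -0.139 -4.174 -2.643
f 2 1 5
f 2 5 3
f 3 5 6
f 3 6 4
f 5 1 7
f 5 7 6
f 6 7 8
f 6 8 4
f 7 1 9
f 7 9 8
f 8 9 10
f 8 10 4
f 9 1 11
f 9 11 10
f 10 11 12
f 10 12 4
f 11 1 13
f 11 13 12
f 12 13 14
f 12 14 4
f 13 1 15
f 13 15 14
f 14 15 16
f 14 16 4
f 15 1 17
f 15 17 16
f 16 17 18
f 16 18 4
f 17 1 19
f 17 19 18
f 18 19 20
f 18 20 4
f 19 1 2
f 19 2 20
f 20 2 3
f 20 3 4
f 22 21 24
f 22 24 23
f 24 21 25
f 24 25 23
f 25 21 26
f 25 26 23
f 26 21 27
f 26 27 23
f 27 21 28
f 27 28 23
f 28 21 29
f 28 29 23
f 29 21 30
f 29 30 23
f 30 21 31
f 30 31 23
f 31 21 32
f 31 32 23
f 32 21 33
f 32 33 23
f 33 21 34
f 33 34 23
f 34 21 35
f 34 35 23
f 35 21 36
f 35 36 23
f 36 21 22
f 36 22 23
f 38 40 37
f 41 38 37
f 37 40 39
f 39 41 37
f 38 44 40
f 42 38 41
f 42 44 38
f 40 44 39
f 43 41 39
f 39 44 43
f 43 42 41
f 44 42 43
f 46 45 49
f 46 49 47
f 47 49 50
f 47 50 48
f 49 45 51
f 49 51 50
f 50 51 52
f 50 52 48
f 51 45 53
f 51 53 52
f 52 53 54
f 52 54 48
f 53 45 55
f 53 55 54
f 54 55 56
f 54 56 48
f 55 45 57
f 55 57 56
f 56 57 58
f 56 58 48
f 57 45 59
f 57 59 58
f 58 59 60
f 58 60 48
f 59 45 61
f 59 61 60
f 60 61 62
f 60 62 48
f 61 45 63
f 61 63 62
f 62 63 64
f 62 64 48
f 63 45 65
f 63 65 64
f 64 65 66
f 64 66 48
f 65 45 67
f 65 67 66
f 66 67 68
f 66 68 48
f 67 45 69
f 67 69 68
f 68 69 70
f 68 70 48
f 69 45 46
f 69 46 70
f 70 46 47
f 70 47 48
f 72 71 75
f 72 75 73
f 73 75 76
f 73 76 74
f 75 71 77
f 75 77 76
f 76 77 78
f 76 78 74
f 77 71 79
f 77 79 78
f 78 79 80
f 78 80 74
f 79 71 81
f 79 81 80
f 80 81 82
f 80 82 74
f 81 71 83
f 81 83 82
f 82 83 84
f 82 84 74
f 83 71 85
f 83 85 84
f 84 85 86
f 84 86 74
f 85 71 87
f 85 87 86
f 86 87 88
f 86 88 74
f 87 71 89
f 87 89 88
f 88 89 90
f 88 90 74
f 89 71 91
f 89 91 90
f 90 91 92
f 90 92 74
f 91 71 93
f 91 93 92
f 92 93 94
f 92 94 74
f 93 71 72
f 93 72 94
f 94 72 73
f 94 73 74



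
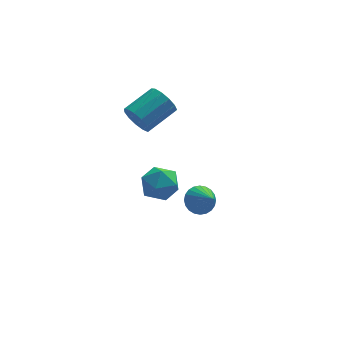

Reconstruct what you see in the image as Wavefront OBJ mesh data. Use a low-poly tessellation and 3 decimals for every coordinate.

v -1.025 -0.779 1.157
v -0.19 -1.194 1.072
v -1.65 -1.866 0.308
v -0.815 -2.281 0.223
v -1.252 -2.273 1.051
v -0.866 -1.601 1.576
v -0.974 -1.459 -0.196
v -0.588 -0.787 0.329
v -0.159 -1.614 0.237
v -0.331 -2.117 1.007
v -1.509 -0.943 0.373
v -1.681 -1.446 1.143
v 1.337 1.063 -3.102
v 1.789 0.752 -3.628
v 1.703 -0.003 -2.158
v 1.977 0.937 -3.492
v 2.067 1.142 -3.297
v 2.046 1.334 -3.072
v 1.917 1.485 -2.852
v 1.699 1.571 -2.67
v 1.427 1.58 -2.553
v 1.14 1.511 -2.521
v 0.884 1.373 -2.576
v 0.696 1.188 -2.712
v 0.606 0.984 -2.908
v 0.627 0.791 -3.132
v 0.756 0.641 -3.353
v 0.974 0.554 -3.535
v 1.246 0.545 -3.651
v 1.533 0.614 -3.684
v -1.305 1.811 2.177
v -0.873 1.515 1.571
v 0.456 2.254 2.158
v 0.025 2.549 2.763
v -1.032 1.913 1.431
v 0.297 2.651 2.018
v -1.278 2.278 1.528
v 0.051 3.017 2.115
v -1.532 2.495 1.83
v -0.203 3.234 2.417
v -1.714 2.495 2.243
v -0.385 3.233 2.83
v -1.766 2.277 2.634
v -0.437 3.016 3.221
v -1.671 1.912 2.88
v -0.342 2.65 3.467
v -1.46 1.514 2.903
v -0.131 2.253 3.49
v -1.2 1.21 2.695
v 0.129 1.949 3.282
v -0.973 1.098 2.323
v 0.357 1.836 2.909
v -0.851 1.211 1.904
v 0.478 1.95 2.49
f 1 12 6
f 1 6 2
f 1 2 8
f 1 8 11
f 1 11 12
f 2 6 10
f 6 12 5
f 12 11 3
f 11 8 7
f 8 2 9
f 4 10 5
f 4 5 3
f 4 3 7
f 4 7 9
f 4 9 10
f 5 10 6
f 3 5 12
f 7 3 11
f 9 7 8
f 10 9 2
f 14 13 16
f 14 16 15
f 16 13 17
f 16 17 15
f 17 13 18
f 17 18 15
f 18 13 19
f 18 19 15
f 19 13 20
f 19 20 15
f 20 13 21
f 20 21 15
f 21 13 22
f 21 22 15
f 22 13 23
f 22 23 15
f 23 13 24
f 23 24 15
f 24 13 25
f 24 25 15
f 25 13 26
f 25 26 15
f 26 13 27
f 26 27 15
f 27 13 28
f 27 28 15
f 28 13 29
f 28 29 15
f 29 13 30
f 29 30 15
f 30 13 14
f 30 14 15
f 32 31 35
f 32 35 33
f 33 35 36
f 33 36 34
f 35 31 37
f 35 37 36
f 36 37 38
f 36 38 34
f 37 31 39
f 37 39 38
f 38 39 40
f 38 40 34
f 39 31 41
f 39 41 40
f 40 41 42
f 40 42 34
f 41 31 43
f 41 43 42
f 42 43 44
f 42 44 34
f 43 31 45
f 43 45 44
f 44 45 46
f 44 46 34
f 45 31 47
f 45 47 46
f 46 47 48
f 46 48 34
f 47 31 49
f 47 49 48
f 48 49 50
f 48 50 34
f 49 31 51
f 49 51 50
f 50 51 52
f 50 52 34
f 51 31 53
f 51 53 52
f 52 53 54
f 52 54 34
f 53 31 32
f 53 32 54
f 54 32 33
f 54 33 34



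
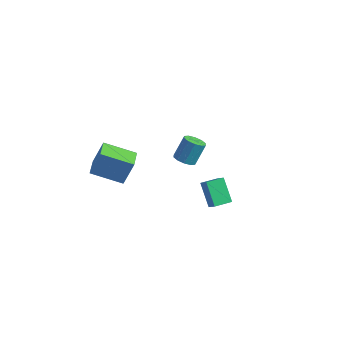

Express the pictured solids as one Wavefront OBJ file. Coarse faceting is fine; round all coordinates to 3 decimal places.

v 2.541 -0.226 3.208
v 3.132 -0.439 3.766
v 2.999 0.837 3.13
v 3.59 0.624 3.688
v 3.57 -0.764 1.912
v 4.161 -0.977 2.47
v 4.028 0.299 1.834
v 4.619 0.086 2.392
v -5.473 -0.543 1.048
v -5.012 -0.042 2.779
v -3.707 0.496 0.276
v -3.246 0.998 2.007
v -4.694 -1.758 1.193
v -4.233 -1.256 2.924
v -2.928 -0.718 0.421
v -2.467 -0.217 2.152
v -1.001 2.821 1.297
v -0.586 2.261 1.573
v -0.404 3.078 2.959
v -0.819 3.639 2.683
v -0.302 2.558 1.36
v -0.12 3.376 2.747
v -0.284 2.956 1.123
v -0.102 3.774 2.51
v -0.54 3.303 0.952
v -0.358 4.12 2.339
v -0.972 3.465 0.913
v -0.791 4.283 2.3
v -1.416 3.382 1.021
v -1.234 4.199 2.407
v -1.7 3.084 1.233
v -1.518 3.902 2.62
v -1.718 2.686 1.47
v -1.536 3.504 2.857
v -1.462 2.34 1.641
v -1.28 3.157 3.028
v -1.029 2.177 1.68
v -0.848 2.995 3.067
f 2 4 1
f 5 2 1
f 1 4 3
f 3 5 1
f 2 8 4
f 6 2 5
f 6 8 2
f 4 8 3
f 7 5 3
f 3 8 7
f 7 6 5
f 8 6 7
f 10 12 9
f 13 10 9
f 9 12 11
f 11 13 9
f 10 16 12
f 14 10 13
f 14 16 10
f 12 16 11
f 15 13 11
f 11 16 15
f 15 14 13
f 16 14 15
f 18 17 21
f 18 21 19
f 19 21 22
f 19 22 20
f 21 17 23
f 21 23 22
f 22 23 24
f 22 24 20
f 23 17 25
f 23 25 24
f 24 25 26
f 24 26 20
f 25 17 27
f 25 27 26
f 26 27 28
f 26 28 20
f 27 17 29
f 27 29 28
f 28 29 30
f 28 30 20
f 29 17 31
f 29 31 30
f 30 31 32
f 30 32 20
f 31 17 33
f 31 33 32
f 32 33 34
f 32 34 20
f 33 17 35
f 33 35 34
f 34 35 36
f 34 36 20
f 35 17 37
f 35 37 36
f 36 37 38
f 36 38 20
f 37 17 18
f 37 18 38
f 38 18 19
f 38 19 20



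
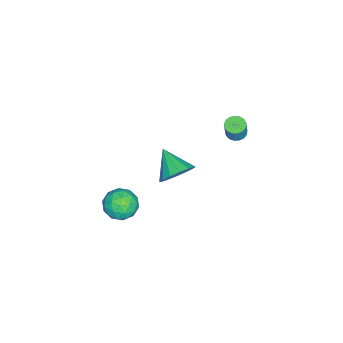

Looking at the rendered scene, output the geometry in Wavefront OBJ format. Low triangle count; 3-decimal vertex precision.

v 3.358 -2.942 0.286
v 4.123 -3.189 -0.375
v 2.757 -4.511 0.175
v 3.522 -4.758 -0.486
v 3.739 -4.567 0.514
v 4.111 -3.597 0.582
v 2.769 -4.103 -0.782
v 3.141 -3.133 -0.714
v 3.759 -3.907 -1.035
v 4.359 -4.193 -0.234
v 2.521 -3.507 0.034
v 3.121 -3.793 0.835
v 3.794 -2.928 -0.035
v 3.086 -4.772 -0.165
v 3.214 -4.66 0.423
v 3.664 -4.805 0.034
v 3.786 -3.167 0.528
v 4.236 -3.312 0.139
v 4.01 -4.122 0.662
v 2.644 -4.388 -0.339
v 3.094 -4.533 -0.728
v 3.216 -2.895 -0.234
v 3.666 -3.04 -0.623
v 2.87 -3.578 -0.862
v 4.029 -3.495 -0.812
v 3.676 -4.417 -0.877
v 3.233 -4.032 -1.051
v 3.452 -3.462 -1.011
v 4.382 -3.663 -0.341
v 4.028 -4.585 -0.406
v 4.156 -4.473 0.182
v 4.375 -3.903 0.222
v 4.168 -4.085 -0.729
v 2.852 -3.115 0.206
v 2.498 -4.037 0.141
v 2.505 -3.797 -0.422
v 2.724 -3.227 -0.382
v 3.204 -3.283 0.677
v 2.851 -4.205 0.612
v 3.428 -4.238 0.811
v 3.647 -3.668 0.851
v 2.712 -3.615 0.529
v 0.456 -1.771 0.346
v 1.296 -1.853 1.035
v -0.456 -2.969 1.314
v 0.975 -1.439 1.245
v 0.515 -1.114 1.213
v 0.039 -0.965 0.949
v -0.325 -1.032 0.524
v -0.48 -1.297 0.05
v -0.384 -1.689 -0.344
v -0.063 -2.103 -0.553
v 0.397 -2.428 -0.522
v 0.873 -2.577 -0.258
v 1.237 -2.51 0.168
v 1.392 -2.245 0.641
v -4.097 -0.037 0.352
v -3.518 0.053 0.147
v -3.145 0.106 1.223
v -3.723 0.017 1.428
v -3.628 0.328 0.172
v -3.255 0.381 1.247
v -3.846 0.519 0.238
v -3.473 0.572 1.313
v -4.121 0.582 0.33
v -3.747 0.636 1.406
v -4.39 0.504 0.427
v -4.017 0.558 1.503
v -4.592 0.303 0.507
v -4.219 0.356 1.583
v -4.681 0.023 0.552
v -4.307 0.076 1.628
v -4.635 -0.27 0.551
v -4.262 -0.217 1.626
v -4.467 -0.51 0.504
v -4.094 -0.457 1.58
v -4.213 -0.641 0.423
v -3.84 -0.588 1.498
v -3.933 -0.634 0.325
v -3.56 -0.581 1.401
v -3.691 -0.49 0.234
v -3.317 -0.437 1.31
v -3.541 -0.242 0.169
v -3.168 -0.189 1.245
f 1 38 17
f 38 12 41
f 17 41 6
f 38 41 17
f 1 17 13
f 17 6 18
f 13 18 2
f 17 18 13
f 1 13 22
f 13 2 23
f 22 23 8
f 13 23 22
f 1 22 34
f 22 8 37
f 34 37 11
f 22 37 34
f 1 34 38
f 34 11 42
f 38 42 12
f 34 42 38
f 2 18 29
f 18 6 32
f 29 32 10
f 18 32 29
f 6 41 19
f 41 12 40
f 19 40 5
f 41 40 19
f 12 42 39
f 42 11 35
f 39 35 3
f 42 35 39
f 11 37 36
f 37 8 24
f 36 24 7
f 37 24 36
f 8 23 28
f 23 2 25
f 28 25 9
f 23 25 28
f 4 30 16
f 30 10 31
f 16 31 5
f 30 31 16
f 4 16 14
f 16 5 15
f 14 15 3
f 16 15 14
f 4 14 21
f 14 3 20
f 21 20 7
f 14 20 21
f 4 21 26
f 21 7 27
f 26 27 9
f 21 27 26
f 4 26 30
f 26 9 33
f 30 33 10
f 26 33 30
f 5 31 19
f 31 10 32
f 19 32 6
f 31 32 19
f 3 15 39
f 15 5 40
f 39 40 12
f 15 40 39
f 7 20 36
f 20 3 35
f 36 35 11
f 20 35 36
f 9 27 28
f 27 7 24
f 28 24 8
f 27 24 28
f 10 33 29
f 33 9 25
f 29 25 2
f 33 25 29
f 44 43 46
f 44 46 45
f 46 43 47
f 46 47 45
f 47 43 48
f 47 48 45
f 48 43 49
f 48 49 45
f 49 43 50
f 49 50 45
f 50 43 51
f 50 51 45
f 51 43 52
f 51 52 45
f 52 43 53
f 52 53 45
f 53 43 54
f 53 54 45
f 54 43 55
f 54 55 45
f 55 43 56
f 55 56 45
f 56 43 44
f 56 44 45
f 58 57 61
f 58 61 59
f 59 61 62
f 59 62 60
f 61 57 63
f 61 63 62
f 62 63 64
f 62 64 60
f 63 57 65
f 63 65 64
f 64 65 66
f 64 66 60
f 65 57 67
f 65 67 66
f 66 67 68
f 66 68 60
f 67 57 69
f 67 69 68
f 68 69 70
f 68 70 60
f 69 57 71
f 69 71 70
f 70 71 72
f 70 72 60
f 71 57 73
f 71 73 72
f 72 73 74
f 72 74 60
f 73 57 75
f 73 75 74
f 74 75 76
f 74 76 60
f 75 57 77
f 75 77 76
f 76 77 78
f 76 78 60
f 77 57 79
f 77 79 78
f 78 79 80
f 78 80 60
f 79 57 81
f 79 81 80
f 80 81 82
f 80 82 60
f 81 57 83
f 81 83 82
f 82 83 84
f 82 84 60
f 83 57 58
f 83 58 84
f 84 58 59
f 84 59 60



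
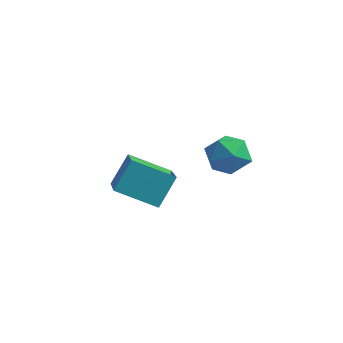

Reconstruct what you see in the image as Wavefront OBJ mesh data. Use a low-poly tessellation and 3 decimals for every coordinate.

v 2.309 -0.932 1.953
v 2.662 -1.088 1.314
v 1.278 -1.352 1.486
v 1.631 -1.508 0.847
v 1.782 -1.902 1.463
v 2.419 -1.642 1.752
v 1.521 -0.798 1.048
v 2.158 -0.538 1.337
v 2.175 -1.006 0.755
v 2.336 -1.688 1.011
v 1.604 -0.752 1.789
v 1.765 -1.434 2.045
v -0.131 -3.931 1.047
v 0.755 -5.094 1.832
v 0 -3.258 1.894
v 0.887 -4.421 2.68
v 0.973 -3.459 0.5
v 1.86 -4.622 1.286
v 1.105 -2.786 1.348
v 1.991 -3.949 2.133
f 1 12 6
f 1 6 2
f 1 2 8
f 1 8 11
f 1 11 12
f 2 6 10
f 6 12 5
f 12 11 3
f 11 8 7
f 8 2 9
f 4 10 5
f 4 5 3
f 4 3 7
f 4 7 9
f 4 9 10
f 5 10 6
f 3 5 12
f 7 3 11
f 9 7 8
f 10 9 2
f 14 16 13
f 17 14 13
f 13 16 15
f 15 17 13
f 14 20 16
f 18 14 17
f 18 20 14
f 16 20 15
f 19 17 15
f 15 20 19
f 19 18 17
f 20 18 19



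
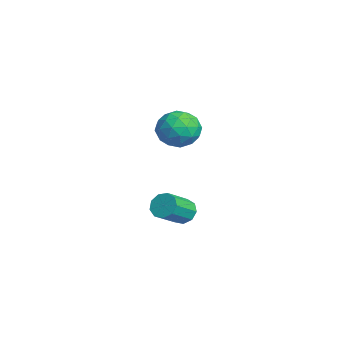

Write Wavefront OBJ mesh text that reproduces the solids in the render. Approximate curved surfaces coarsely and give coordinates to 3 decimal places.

v -3.851 3.822 -0.697
v -3.16 4.346 -1.429
v -2.4 3.034 0.109
v -1.709 3.558 -0.623
v -2.263 4.16 0.164
v -3.16 4.647 -0.334
v -2.4 2.733 -0.986
v -3.297 3.22 -1.484
v -2.263 3.674 -1.608
v -2.179 4.555 -0.897
v -3.381 2.825 -0.423
v -3.297 3.706 0.288
v -3.633 4.153 -1.133
v -1.927 3.227 -0.187
v -2.253 3.58 0.276
v -1.847 3.889 -0.154
v -3.633 4.33 -0.49
v -3.227 4.638 -0.92
v -2.7 4.528 0.016
v -2.333 2.742 -0.4
v -1.927 3.05 -0.83
v -3.713 3.491 -1.166
v -3.307 3.8 -1.596
v -2.86 2.852 -1.336
v -2.699 4.066 -1.669
v -1.846 3.603 -1.196
v -2.252 3.118 -1.409
v -2.78 3.404 -1.702
v -2.65 4.584 -1.251
v -1.797 4.121 -0.778
v -2.123 4.475 -0.315
v -2.65 4.761 -0.608
v -2.122 4.189 -1.357
v -3.763 3.259 -0.542
v -2.91 2.796 -0.069
v -2.91 2.619 -0.712
v -3.437 2.905 -1.005
v -3.714 3.777 -0.124
v -2.861 3.314 0.349
v -2.78 3.976 0.382
v -3.308 4.262 0.089
v -3.438 3.191 0.037
v 2.147 2.934 -3.507
v 2.747 3.206 -3.744
v 3.552 2.179 -2.891
v 2.953 1.906 -2.653
v 2.611 3.432 -3.344
v 3.417 2.405 -2.491
v 2.258 3.425 -3.021
v 3.064 2.397 -2.167
v 1.854 3.188 -2.924
v 2.659 2.16 -2.071
v 1.586 2.832 -3.101
v 2.392 1.804 -2.247
v 1.582 2.523 -3.467
v 2.387 1.496 -2.613
v 1.841 2.407 -3.852
v 2.647 1.38 -2.998
v 2.244 2.537 -4.076
v 3.05 1.51 -3.222
v 2.602 2.853 -4.033
v 3.407 1.826 -3.179
f 1 38 17
f 38 12 41
f 17 41 6
f 38 41 17
f 1 17 13
f 17 6 18
f 13 18 2
f 17 18 13
f 1 13 22
f 13 2 23
f 22 23 8
f 13 23 22
f 1 22 34
f 22 8 37
f 34 37 11
f 22 37 34
f 1 34 38
f 34 11 42
f 38 42 12
f 34 42 38
f 2 18 29
f 18 6 32
f 29 32 10
f 18 32 29
f 6 41 19
f 41 12 40
f 19 40 5
f 41 40 19
f 12 42 39
f 42 11 35
f 39 35 3
f 42 35 39
f 11 37 36
f 37 8 24
f 36 24 7
f 37 24 36
f 8 23 28
f 23 2 25
f 28 25 9
f 23 25 28
f 4 30 16
f 30 10 31
f 16 31 5
f 30 31 16
f 4 16 14
f 16 5 15
f 14 15 3
f 16 15 14
f 4 14 21
f 14 3 20
f 21 20 7
f 14 20 21
f 4 21 26
f 21 7 27
f 26 27 9
f 21 27 26
f 4 26 30
f 26 9 33
f 30 33 10
f 26 33 30
f 5 31 19
f 31 10 32
f 19 32 6
f 31 32 19
f 3 15 39
f 15 5 40
f 39 40 12
f 15 40 39
f 7 20 36
f 20 3 35
f 36 35 11
f 20 35 36
f 9 27 28
f 27 7 24
f 28 24 8
f 27 24 28
f 10 33 29
f 33 9 25
f 29 25 2
f 33 25 29
f 44 43 47
f 44 47 45
f 45 47 48
f 45 48 46
f 47 43 49
f 47 49 48
f 48 49 50
f 48 50 46
f 49 43 51
f 49 51 50
f 50 51 52
f 50 52 46
f 51 43 53
f 51 53 52
f 52 53 54
f 52 54 46
f 53 43 55
f 53 55 54
f 54 55 56
f 54 56 46
f 55 43 57
f 55 57 56
f 56 57 58
f 56 58 46
f 57 43 59
f 57 59 58
f 58 59 60
f 58 60 46
f 59 43 61
f 59 61 60
f 60 61 62
f 60 62 46
f 61 43 44
f 61 44 62
f 62 44 45
f 62 45 46



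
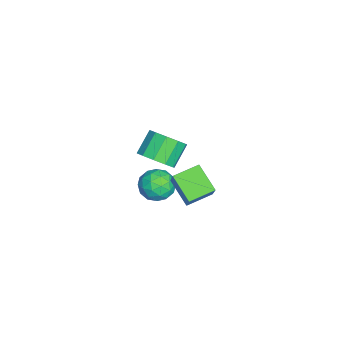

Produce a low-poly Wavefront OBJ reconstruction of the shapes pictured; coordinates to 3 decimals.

v 0.638 -2.835 -0.879
v 0.998 -2.335 -1.583
v 1.522 -4.005 -1.257
v 1.882 -3.505 -1.961
v 2.074 -3.272 -1.076
v 1.528 -2.549 -0.842
v 0.992 -3.791 -1.998
v 0.446 -3.068 -1.764
v 1.217 -2.926 -2.275
v 1.886 -2.605 -1.705
v 0.634 -3.735 -1.135
v 1.303 -3.414 -0.565
v 0.741 -2.482 -1.198
v 1.779 -3.858 -1.642
v 1.892 -3.721 -1.122
v 2.104 -3.427 -1.536
v 1.052 -2.608 -0.762
v 1.264 -2.314 -1.176
v 1.896 -2.865 -0.878
v 1.256 -4.026 -1.664
v 1.468 -3.732 -2.078
v 0.416 -2.913 -1.304
v 0.628 -2.619 -1.718
v 0.624 -3.475 -1.962
v 1.081 -2.536 -2.018
v 1.6 -3.224 -2.241
v 1.077 -3.392 -2.262
v 0.756 -2.967 -2.125
v 1.474 -2.347 -1.683
v 1.994 -3.035 -1.905
v 2.107 -2.898 -1.385
v 1.786 -2.473 -1.248
v 1.603 -2.695 -2.09
v 0.526 -3.305 -0.935
v 1.046 -3.993 -1.157
v 0.734 -3.867 -1.592
v 0.413 -3.442 -1.455
v 0.92 -3.116 -0.599
v 1.439 -3.804 -0.822
v 1.764 -3.373 -0.715
v 1.443 -2.948 -0.578
v 0.917 -3.645 -0.75
v -2.081 -3.729 -2.729
v -1.625 -4.278 -2.015
v -2.583 -3.8 -1.036
v -3.039 -3.251 -1.751
v -1.356 -3.715 -2.026
v -2.314 -3.237 -1.048
v -1.364 -3.158 -2.306
v -2.321 -2.679 -1.328
v -1.646 -2.818 -2.748
v -2.603 -2.34 -1.77
v -2.094 -2.827 -3.183
v -3.051 -2.348 -2.204
v -2.537 -3.18 -3.444
v -3.495 -2.702 -2.465
v -2.806 -3.743 -3.432
v -3.764 -3.265 -2.454
v -2.799 -4.301 -3.152
v -3.756 -3.822 -2.174
v -2.517 -4.64 -2.71
v -3.474 -4.162 -1.732
v -2.069 -4.632 -2.276
v -3.026 -4.153 -1.297
v 2.24 -2.391 -0.051
v 3.06 -2.167 1.062
v 1.528 -1.31 0.257
v 2.348 -1.087 1.369
v 3.172 -1.533 -0.909
v 3.992 -1.31 0.203
v 2.46 -0.453 -0.602
v 3.28 -0.229 0.511
f 1 38 17
f 38 12 41
f 17 41 6
f 38 41 17
f 1 17 13
f 17 6 18
f 13 18 2
f 17 18 13
f 1 13 22
f 13 2 23
f 22 23 8
f 13 23 22
f 1 22 34
f 22 8 37
f 34 37 11
f 22 37 34
f 1 34 38
f 34 11 42
f 38 42 12
f 34 42 38
f 2 18 29
f 18 6 32
f 29 32 10
f 18 32 29
f 6 41 19
f 41 12 40
f 19 40 5
f 41 40 19
f 12 42 39
f 42 11 35
f 39 35 3
f 42 35 39
f 11 37 36
f 37 8 24
f 36 24 7
f 37 24 36
f 8 23 28
f 23 2 25
f 28 25 9
f 23 25 28
f 4 30 16
f 30 10 31
f 16 31 5
f 30 31 16
f 4 16 14
f 16 5 15
f 14 15 3
f 16 15 14
f 4 14 21
f 14 3 20
f 21 20 7
f 14 20 21
f 4 21 26
f 21 7 27
f 26 27 9
f 21 27 26
f 4 26 30
f 26 9 33
f 30 33 10
f 26 33 30
f 5 31 19
f 31 10 32
f 19 32 6
f 31 32 19
f 3 15 39
f 15 5 40
f 39 40 12
f 15 40 39
f 7 20 36
f 20 3 35
f 36 35 11
f 20 35 36
f 9 27 28
f 27 7 24
f 28 24 8
f 27 24 28
f 10 33 29
f 33 9 25
f 29 25 2
f 33 25 29
f 44 43 47
f 44 47 45
f 45 47 48
f 45 48 46
f 47 43 49
f 47 49 48
f 48 49 50
f 48 50 46
f 49 43 51
f 49 51 50
f 50 51 52
f 50 52 46
f 51 43 53
f 51 53 52
f 52 53 54
f 52 54 46
f 53 43 55
f 53 55 54
f 54 55 56
f 54 56 46
f 55 43 57
f 55 57 56
f 56 57 58
f 56 58 46
f 57 43 59
f 57 59 58
f 58 59 60
f 58 60 46
f 59 43 61
f 59 61 60
f 60 61 62
f 60 62 46
f 61 43 63
f 61 63 62
f 62 63 64
f 62 64 46
f 63 43 44
f 63 44 64
f 64 44 45
f 64 45 46
f 66 68 65
f 69 66 65
f 65 68 67
f 67 69 65
f 66 72 68
f 70 66 69
f 70 72 66
f 68 72 67
f 71 69 67
f 67 72 71
f 71 70 69
f 72 70 71



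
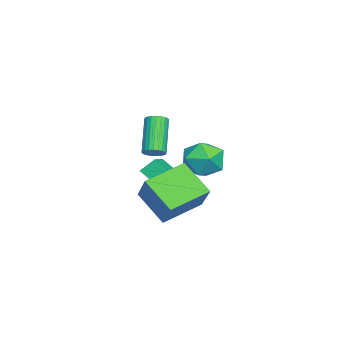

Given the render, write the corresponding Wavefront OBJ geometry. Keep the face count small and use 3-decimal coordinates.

v -0.274 -0.551 1.528
v 0.15 -0.714 1.888
v -1.281 -0.852 3.513
v -1.706 -0.689 3.152
v 0.156 -0.489 1.912
v -1.276 -0.627 3.537
v 0.096 -0.273 1.877
v -1.336 -0.411 3.502
v -0.02 -0.1 1.789
v -1.452 -0.238 3.414
v -0.175 0.005 1.662
v -1.607 -0.134 3.287
v -0.345 0.025 1.514
v -1.777 -0.114 3.139
v -0.504 -0.043 1.368
v -1.936 -0.181 2.993
v -0.629 -0.188 1.246
v -2.06 -0.326 2.871
v -0.699 -0.388 1.167
v -2.13 -0.526 2.792
v -0.704 -0.613 1.143
v -2.136 -0.751 2.768
v -0.644 -0.829 1.178
v -2.076 -0.967 2.803
v -0.528 -1.002 1.266
v -1.96 -1.14 2.891
v -0.373 -1.106 1.393
v -1.805 -1.245 3.018
v -0.203 -1.126 1.541
v -1.635 -1.265 3.166
v -0.044 -1.059 1.687
v -1.476 -1.197 3.312
v 0.08 -0.914 1.809
v -1.351 -1.052 3.434
v -2.253 -0.518 -1.291
v -2.549 -1.297 -0.636
v -2.505 0.165 -0.591
v -2.8 -0.614 0.064
v -0.64 -0.586 -0.644
v -0.935 -1.365 0.011
v -0.891 0.097 0.056
v -1.187 -0.682 0.711
v -2.067 2.423 -0.129
v -1.477 1.89 0.795
v -3.403 0.97 -0.115
v -2.813 0.437 0.809
v -3.4 1.491 0.988
v -2.575 2.388 0.979
v -2.305 0.472 -0.299
v -1.48 1.369 -0.308
v -1.624 0.683 0.69
v -2.301 1.313 1.486
v -2.579 1.547 -0.806
v -3.256 2.177 -0.01
v 2.075 -0.863 -0.168
v 3.515 -0.248 1.363
v 0.7 0.69 0.501
v 2.14 1.305 2.032
v 2.92 0.455 -1.492
v 4.36 1.07 0.039
v 1.545 2.008 -0.823
v 2.985 2.623 0.708
f 2 1 5
f 2 5 3
f 3 5 6
f 3 6 4
f 5 1 7
f 5 7 6
f 6 7 8
f 6 8 4
f 7 1 9
f 7 9 8
f 8 9 10
f 8 10 4
f 9 1 11
f 9 11 10
f 10 11 12
f 10 12 4
f 11 1 13
f 11 13 12
f 12 13 14
f 12 14 4
f 13 1 15
f 13 15 14
f 14 15 16
f 14 16 4
f 15 1 17
f 15 17 16
f 16 17 18
f 16 18 4
f 17 1 19
f 17 19 18
f 18 19 20
f 18 20 4
f 19 1 21
f 19 21 20
f 20 21 22
f 20 22 4
f 21 1 23
f 21 23 22
f 22 23 24
f 22 24 4
f 23 1 25
f 23 25 24
f 24 25 26
f 24 26 4
f 25 1 27
f 25 27 26
f 26 27 28
f 26 28 4
f 27 1 29
f 27 29 28
f 28 29 30
f 28 30 4
f 29 1 31
f 29 31 30
f 30 31 32
f 30 32 4
f 31 1 33
f 31 33 32
f 32 33 34
f 32 34 4
f 33 1 2
f 33 2 34
f 34 2 3
f 34 3 4
f 36 38 35
f 39 36 35
f 35 38 37
f 37 39 35
f 36 42 38
f 40 36 39
f 40 42 36
f 38 42 37
f 41 39 37
f 37 42 41
f 41 40 39
f 42 40 41
f 43 54 48
f 43 48 44
f 43 44 50
f 43 50 53
f 43 53 54
f 44 48 52
f 48 54 47
f 54 53 45
f 53 50 49
f 50 44 51
f 46 52 47
f 46 47 45
f 46 45 49
f 46 49 51
f 46 51 52
f 47 52 48
f 45 47 54
f 49 45 53
f 51 49 50
f 52 51 44
f 56 58 55
f 59 56 55
f 55 58 57
f 57 59 55
f 56 62 58
f 60 56 59
f 60 62 56
f 58 62 57
f 61 59 57
f 57 62 61
f 61 60 59
f 62 60 61



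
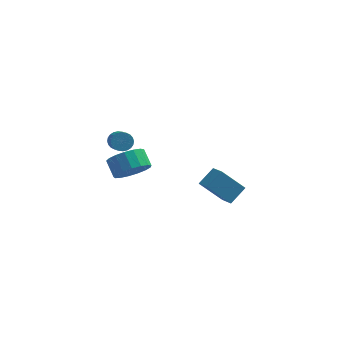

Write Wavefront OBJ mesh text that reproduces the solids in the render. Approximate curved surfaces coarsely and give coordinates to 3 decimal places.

v 4.213 0.382 -4.012
v 2.894 0.378 -2.686
v 3.693 1.383 -4.527
v 2.373 1.379 -3.201
v 4.967 1.161 -3.259
v 3.647 1.157 -1.933
v 4.446 2.162 -3.774
v 3.127 2.158 -2.448
v -0.979 -1.952 0.218
v -0.492 -2.421 1.06
v -0.954 -1.638 1.764
v -1.441 -1.168 0.922
v -0.148 -2.071 0.897
v -0.61 -1.288 1.601
v 0.006 -1.694 0.579
v -0.456 -0.911 1.283
v -0.066 -1.376 0.178
v -0.528 -0.593 0.882
v -0.347 -1.19 -0.214
v -0.809 -0.407 0.49
v -0.773 -1.178 -0.507
v -1.235 -0.395 0.197
v -1.246 -1.343 -0.634
v -1.708 -0.56 0.07
v -1.658 -1.648 -0.565
v -2.12 -0.865 0.139
v -1.914 -2.022 -0.317
v -2.376 -1.239 0.387
v -1.956 -2.38 0.053
v -2.419 -1.597 0.757
v -1.775 -2.64 0.461
v -2.237 -1.857 1.165
v -1.411 -2.742 0.814
v -1.873 -1.959 1.518
v -0.948 -2.663 1.03
v -1.41 -1.88 1.734
v -1.634 -2.554 3.147
v -1.118 -2.3 3.317
v -0.79 -3.532 4.162
v -1.306 -3.786 3.993
v -1.263 -2.224 3.484
v -0.935 -3.456 4.33
v -1.465 -2.198 3.6
v -1.137 -3.431 4.445
v -1.692 -2.227 3.647
v -1.364 -3.459 4.492
v -1.911 -2.305 3.618
v -1.583 -3.537 4.463
v -2.088 -2.421 3.517
v -1.76 -3.653 4.362
v -2.195 -2.557 3.36
v -1.867 -3.79 4.205
v -2.217 -2.693 3.171
v -1.889 -3.926 4.016
v -2.15 -2.808 2.978
v -1.822 -4.04 3.823
v -2.005 -2.884 2.81
v -1.677 -4.116 3.656
v -1.803 -2.909 2.695
v -1.475 -4.142 3.54
v -1.576 -2.881 2.648
v -1.248 -4.113 3.493
v -1.357 -2.803 2.677
v -1.029 -4.035 3.522
v -1.18 -2.687 2.778
v -0.852 -3.919 3.623
v -1.073 -2.55 2.935
v -0.745 -3.783 3.78
v -1.051 -2.414 3.124
v -0.723 -3.647 3.969
f 2 4 1
f 5 2 1
f 1 4 3
f 3 5 1
f 2 8 4
f 6 2 5
f 6 8 2
f 4 8 3
f 7 5 3
f 3 8 7
f 7 6 5
f 8 6 7
f 10 9 13
f 10 13 11
f 11 13 14
f 11 14 12
f 13 9 15
f 13 15 14
f 14 15 16
f 14 16 12
f 15 9 17
f 15 17 16
f 16 17 18
f 16 18 12
f 17 9 19
f 17 19 18
f 18 19 20
f 18 20 12
f 19 9 21
f 19 21 20
f 20 21 22
f 20 22 12
f 21 9 23
f 21 23 22
f 22 23 24
f 22 24 12
f 23 9 25
f 23 25 24
f 24 25 26
f 24 26 12
f 25 9 27
f 25 27 26
f 26 27 28
f 26 28 12
f 27 9 29
f 27 29 28
f 28 29 30
f 28 30 12
f 29 9 31
f 29 31 30
f 30 31 32
f 30 32 12
f 31 9 33
f 31 33 32
f 32 33 34
f 32 34 12
f 33 9 35
f 33 35 34
f 34 35 36
f 34 36 12
f 35 9 10
f 35 10 36
f 36 10 11
f 36 11 12
f 38 37 41
f 38 41 39
f 39 41 42
f 39 42 40
f 41 37 43
f 41 43 42
f 42 43 44
f 42 44 40
f 43 37 45
f 43 45 44
f 44 45 46
f 44 46 40
f 45 37 47
f 45 47 46
f 46 47 48
f 46 48 40
f 47 37 49
f 47 49 48
f 48 49 50
f 48 50 40
f 49 37 51
f 49 51 50
f 50 51 52
f 50 52 40
f 51 37 53
f 51 53 52
f 52 53 54
f 52 54 40
f 53 37 55
f 53 55 54
f 54 55 56
f 54 56 40
f 55 37 57
f 55 57 56
f 56 57 58
f 56 58 40
f 57 37 59
f 57 59 58
f 58 59 60
f 58 60 40
f 59 37 61
f 59 61 60
f 60 61 62
f 60 62 40
f 61 37 63
f 61 63 62
f 62 63 64
f 62 64 40
f 63 37 65
f 63 65 64
f 64 65 66
f 64 66 40
f 65 37 67
f 65 67 66
f 66 67 68
f 66 68 40
f 67 37 69
f 67 69 68
f 68 69 70
f 68 70 40
f 69 37 38
f 69 38 70
f 70 38 39
f 70 39 40



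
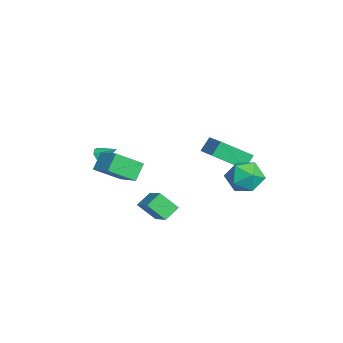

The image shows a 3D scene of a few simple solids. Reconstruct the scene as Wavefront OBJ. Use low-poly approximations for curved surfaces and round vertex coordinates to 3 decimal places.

v -3.106 2.165 -0.61
v -1.295 2.624 0.014
v -3.157 3.956 -1.78
v -1.345 4.415 -1.156
v -2.695 1.645 -1.424
v -0.883 2.104 -0.8
v -2.745 3.436 -2.594
v -0.934 3.895 -1.97
v 1.532 -0.419 -3.303
v 1.313 -1.371 -2.315
v 2.875 0.041 -2.564
v 2.656 -0.911 -1.575
v 2.084 -1.129 -3.865
v 1.865 -2.081 -2.876
v 3.427 -0.669 -3.125
v 3.208 -1.621 -2.137
v 2.616 -2.952 -0.439
v 2.963 -4.38 0.547
v 1.962 -2.506 0.437
v 2.309 -3.934 1.423
v 3.911 -2.226 0.157
v 4.258 -3.654 1.143
v 3.257 -1.78 1.033
v 3.604 -3.208 2.019
v -3.064 -3.895 -1.744
v -2.583 -4.08 -1.81
v -2.616 -2.965 -1.076
v -2.689 -3.824 -2.096
v -3.014 -3.61 -2.175
v -3.37 -3.563 -2.002
v -3.546 -3.711 -1.677
v -3.44 -3.967 -1.391
v -3.114 -4.181 -1.312
v -2.759 -4.228 -1.485
v 2.07 4.14 -0.351
v 2.724 4.014 0.582
v 3.136 2.926 -1.262
v 3.79 2.8 -0.329
v 2.715 2.401 -0.334
v 2.057 3.152 0.229
v 3.803 3.788 -0.909
v 3.145 4.539 -0.346
v 3.795 3.797 0.237
v 3.123 2.94 0.593
v 2.737 4 -1.273
v 2.065 3.143 -0.917
f 2 4 1
f 5 2 1
f 1 4 3
f 3 5 1
f 2 8 4
f 6 2 5
f 6 8 2
f 4 8 3
f 7 5 3
f 3 8 7
f 7 6 5
f 8 6 7
f 10 12 9
f 13 10 9
f 9 12 11
f 11 13 9
f 10 16 12
f 14 10 13
f 14 16 10
f 12 16 11
f 15 13 11
f 11 16 15
f 15 14 13
f 16 14 15
f 18 20 17
f 21 18 17
f 17 20 19
f 19 21 17
f 18 24 20
f 22 18 21
f 22 24 18
f 20 24 19
f 23 21 19
f 19 24 23
f 23 22 21
f 24 22 23
f 26 25 28
f 26 28 27
f 28 25 29
f 28 29 27
f 29 25 30
f 29 30 27
f 30 25 31
f 30 31 27
f 31 25 32
f 31 32 27
f 32 25 33
f 32 33 27
f 33 25 34
f 33 34 27
f 34 25 26
f 34 26 27
f 35 46 40
f 35 40 36
f 35 36 42
f 35 42 45
f 35 45 46
f 36 40 44
f 40 46 39
f 46 45 37
f 45 42 41
f 42 36 43
f 38 44 39
f 38 39 37
f 38 37 41
f 38 41 43
f 38 43 44
f 39 44 40
f 37 39 46
f 41 37 45
f 43 41 42
f 44 43 36



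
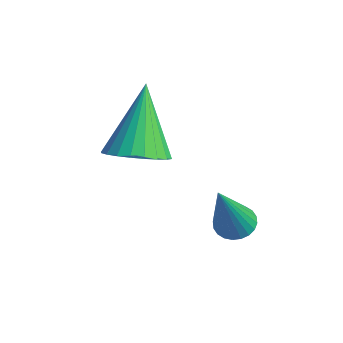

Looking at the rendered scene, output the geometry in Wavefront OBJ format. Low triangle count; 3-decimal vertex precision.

v 3.694 -3.023 -4.78
v 4.209 -2.99 -4.904
v 4.186 -3.877 -2.96
v 4.178 -2.808 -4.81
v 4.073 -2.659 -4.712
v 3.911 -2.565 -4.624
v 3.716 -2.541 -4.56
v 3.518 -2.591 -4.53
v 3.346 -2.706 -4.537
v 3.227 -2.869 -4.582
v 3.18 -3.056 -4.657
v 3.211 -3.238 -4.75
v 3.315 -3.387 -4.849
v 3.477 -3.481 -4.936
v 3.672 -3.505 -5
v 3.871 -3.455 -5.031
v 4.042 -3.34 -5.023
v 4.161 -3.177 -4.978
v 1.104 -4.076 -3.593
v 1.705 -3.46 -3.601
v 0.276 -3.244 -1.827
v 1.461 -3.317 -3.783
v 1.164 -3.29 -3.935
v 0.857 -3.382 -4.036
v 0.588 -3.58 -4.069
v 0.398 -3.853 -4.029
v 0.315 -4.16 -3.923
v 0.352 -4.455 -3.767
v 0.504 -4.692 -3.584
v 0.747 -4.835 -3.402
v 1.045 -4.863 -3.25
v 1.351 -4.771 -3.149
v 1.62 -4.573 -3.116
v 1.811 -4.299 -3.156
v 1.894 -3.992 -3.262
v 1.856 -3.697 -3.418
f 2 1 4
f 2 4 3
f 4 1 5
f 4 5 3
f 5 1 6
f 5 6 3
f 6 1 7
f 6 7 3
f 7 1 8
f 7 8 3
f 8 1 9
f 8 9 3
f 9 1 10
f 9 10 3
f 10 1 11
f 10 11 3
f 11 1 12
f 11 12 3
f 12 1 13
f 12 13 3
f 13 1 14
f 13 14 3
f 14 1 15
f 14 15 3
f 15 1 16
f 15 16 3
f 16 1 17
f 16 17 3
f 17 1 18
f 17 18 3
f 18 1 2
f 18 2 3
f 20 19 22
f 20 22 21
f 22 19 23
f 22 23 21
f 23 19 24
f 23 24 21
f 24 19 25
f 24 25 21
f 25 19 26
f 25 26 21
f 26 19 27
f 26 27 21
f 27 19 28
f 27 28 21
f 28 19 29
f 28 29 21
f 29 19 30
f 29 30 21
f 30 19 31
f 30 31 21
f 31 19 32
f 31 32 21
f 32 19 33
f 32 33 21
f 33 19 34
f 33 34 21
f 34 19 35
f 34 35 21
f 35 19 36
f 35 36 21
f 36 19 20
f 36 20 21



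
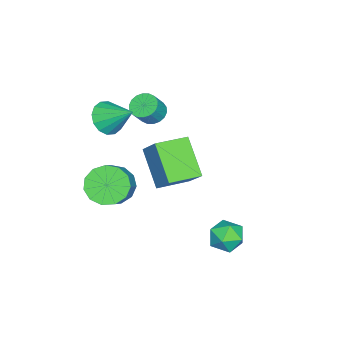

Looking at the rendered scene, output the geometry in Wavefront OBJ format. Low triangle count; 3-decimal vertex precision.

v 1.439 3.788 -3.702
v 1.99 3.95 -2.938
v 1.47 2.27 -3.402
v 2.021 2.432 -2.638
v 1.107 2.715 -2.637
v 1.088 3.653 -2.822
v 2.372 2.567 -3.518
v 2.353 3.505 -3.703
v 2.567 3.196 -2.824
v 1.786 3.287 -2.279
v 1.674 2.933 -4.061
v 0.893 3.024 -3.516
v 3.587 0.427 1.011
v 2.404 -0.69 2.462
v 2.36 1.519 0.853
v 1.178 0.402 2.304
v 4.182 1.258 2.136
v 3 0.141 3.587
v 2.956 2.35 1.978
v 1.773 1.233 3.429
v 0.593 -3.153 2.558
v 1.189 -3.683 3.093
v 0.887 -1.767 3.602
v 1.476 -3.48 2.743
v 1.527 -3.19 2.342
v 1.328 -2.89 2
v 0.931 -2.66 1.807
v 0.444 -2.563 1.816
v -0.004 -2.624 2.024
v -0.291 -2.827 2.374
v -0.342 -3.117 2.775
v -0.143 -3.417 3.117
v 0.254 -3.646 3.309
v 0.741 -3.743 3.301
v -2.956 -2.349 0.536
v -2.37 -2.075 0.178
v -1.697 -2.277 1.126
v -2.284 -2.551 1.484
v -2.497 -1.809 0.325
v -1.824 -2.011 1.273
v -2.715 -1.65 0.514
v -2.042 -1.852 1.462
v -2.981 -1.629 0.707
v -2.308 -1.832 1.655
v -3.242 -1.751 0.866
v -2.569 -1.954 1.814
v -3.446 -1.992 0.96
v -2.774 -2.194 1.908
v -3.554 -2.303 0.97
v -2.881 -2.505 1.918
v -3.543 -2.623 0.894
v -2.87 -2.825 1.842
v -3.416 -2.889 0.747
v -2.743 -3.091 1.695
v -3.198 -3.048 0.558
v -2.525 -3.25 1.506
v -2.932 -3.068 0.365
v -2.259 -3.271 1.313
v -2.671 -2.946 0.206
v -1.998 -3.149 1.154
v -2.466 -2.706 0.112
v -1.794 -2.908 1.06
v -2.359 -2.395 0.102
v -1.686 -2.597 1.05
v 1.628 -2.504 -1.297
v 2.346 -2.475 -2.116
v 3.81 -2.148 -0.823
v 3.092 -2.176 -0.003
v 2.149 -1.898 -2.039
v 3.612 -1.571 -0.746
v 1.786 -1.514 -1.726
v 3.25 -1.187 -0.432
v 1.374 -1.444 -1.276
v 2.837 -1.117 0.017
v 1.042 -1.71 -0.834
v 2.505 -1.383 0.46
v 0.896 -2.228 -0.538
v 2.359 -1.901 0.756
v 0.983 -2.834 -0.483
v 2.446 -2.507 0.81
v 1.275 -3.335 -0.686
v 2.738 -3.007 0.607
v 1.679 -3.571 -1.084
v 3.142 -3.244 0.21
v 2.067 -3.469 -1.548
v 3.53 -3.142 -0.255
v 2.316 -3.06 -1.933
v 3.779 -2.733 -0.64
f 1 12 6
f 1 6 2
f 1 2 8
f 1 8 11
f 1 11 12
f 2 6 10
f 6 12 5
f 12 11 3
f 11 8 7
f 8 2 9
f 4 10 5
f 4 5 3
f 4 3 7
f 4 7 9
f 4 9 10
f 5 10 6
f 3 5 12
f 7 3 11
f 9 7 8
f 10 9 2
f 14 16 13
f 17 14 13
f 13 16 15
f 15 17 13
f 14 20 16
f 18 14 17
f 18 20 14
f 16 20 15
f 19 17 15
f 15 20 19
f 19 18 17
f 20 18 19
f 22 21 24
f 22 24 23
f 24 21 25
f 24 25 23
f 25 21 26
f 25 26 23
f 26 21 27
f 26 27 23
f 27 21 28
f 27 28 23
f 28 21 29
f 28 29 23
f 29 21 30
f 29 30 23
f 30 21 31
f 30 31 23
f 31 21 32
f 31 32 23
f 32 21 33
f 32 33 23
f 33 21 34
f 33 34 23
f 34 21 22
f 34 22 23
f 36 35 39
f 36 39 37
f 37 39 40
f 37 40 38
f 39 35 41
f 39 41 40
f 40 41 42
f 40 42 38
f 41 35 43
f 41 43 42
f 42 43 44
f 42 44 38
f 43 35 45
f 43 45 44
f 44 45 46
f 44 46 38
f 45 35 47
f 45 47 46
f 46 47 48
f 46 48 38
f 47 35 49
f 47 49 48
f 48 49 50
f 48 50 38
f 49 35 51
f 49 51 50
f 50 51 52
f 50 52 38
f 51 35 53
f 51 53 52
f 52 53 54
f 52 54 38
f 53 35 55
f 53 55 54
f 54 55 56
f 54 56 38
f 55 35 57
f 55 57 56
f 56 57 58
f 56 58 38
f 57 35 59
f 57 59 58
f 58 59 60
f 58 60 38
f 59 35 61
f 59 61 60
f 60 61 62
f 60 62 38
f 61 35 63
f 61 63 62
f 62 63 64
f 62 64 38
f 63 35 36
f 63 36 64
f 64 36 37
f 64 37 38
f 66 65 69
f 66 69 67
f 67 69 70
f 67 70 68
f 69 65 71
f 69 71 70
f 70 71 72
f 70 72 68
f 71 65 73
f 71 73 72
f 72 73 74
f 72 74 68
f 73 65 75
f 73 75 74
f 74 75 76
f 74 76 68
f 75 65 77
f 75 77 76
f 76 77 78
f 76 78 68
f 77 65 79
f 77 79 78
f 78 79 80
f 78 80 68
f 79 65 81
f 79 81 80
f 80 81 82
f 80 82 68
f 81 65 83
f 81 83 82
f 82 83 84
f 82 84 68
f 83 65 85
f 83 85 84
f 84 85 86
f 84 86 68
f 85 65 87
f 85 87 86
f 86 87 88
f 86 88 68
f 87 65 66
f 87 66 88
f 88 66 67
f 88 67 68

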